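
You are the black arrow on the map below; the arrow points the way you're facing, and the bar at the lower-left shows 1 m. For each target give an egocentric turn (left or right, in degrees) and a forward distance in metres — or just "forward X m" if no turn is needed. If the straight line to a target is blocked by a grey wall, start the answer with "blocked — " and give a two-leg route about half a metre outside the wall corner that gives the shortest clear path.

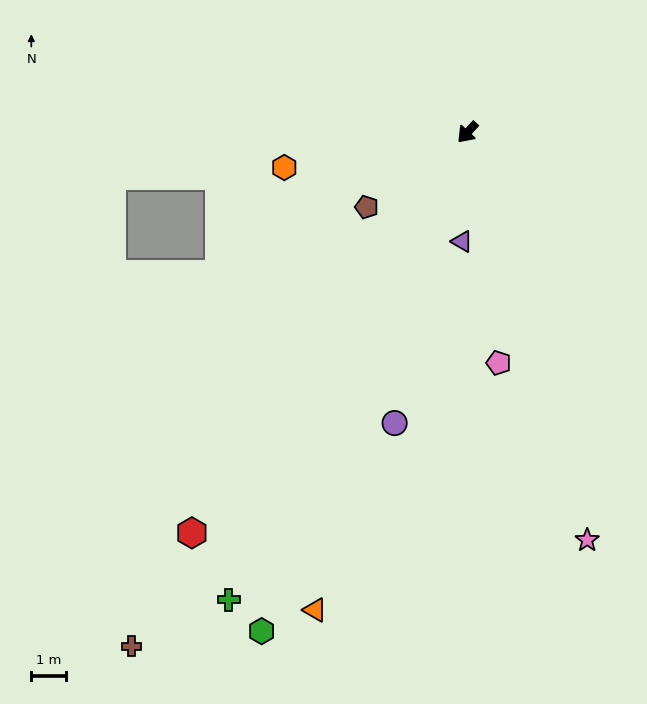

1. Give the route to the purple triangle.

turn left 40°, forward 3.2 m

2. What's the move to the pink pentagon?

turn left 51°, forward 6.7 m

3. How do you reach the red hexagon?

turn left 8°, forward 14.0 m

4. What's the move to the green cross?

turn left 16°, forward 15.1 m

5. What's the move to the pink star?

turn left 59°, forward 12.3 m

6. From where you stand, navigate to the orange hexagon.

turn right 36°, forward 5.4 m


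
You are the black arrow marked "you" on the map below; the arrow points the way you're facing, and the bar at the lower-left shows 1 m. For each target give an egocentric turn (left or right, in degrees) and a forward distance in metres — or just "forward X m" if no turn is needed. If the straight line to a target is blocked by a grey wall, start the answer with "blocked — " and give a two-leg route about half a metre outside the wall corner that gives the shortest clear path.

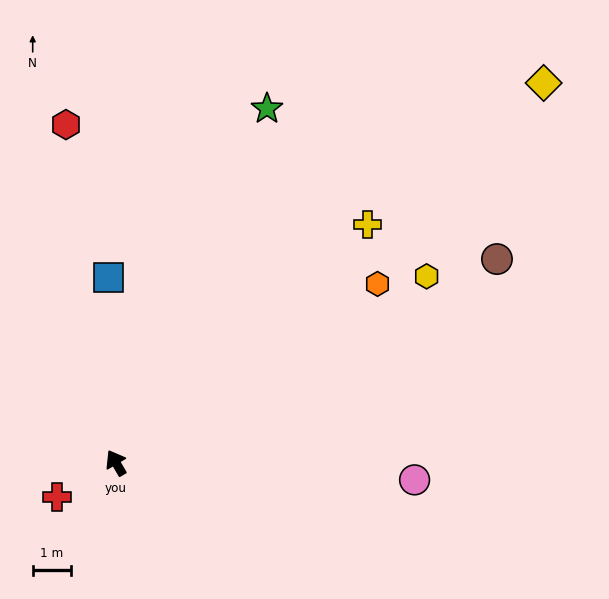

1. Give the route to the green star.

turn right 54°, forward 10.0 m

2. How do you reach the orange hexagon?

turn right 86°, forward 8.2 m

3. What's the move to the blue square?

turn right 28°, forward 4.8 m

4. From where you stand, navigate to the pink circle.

turn right 124°, forward 7.8 m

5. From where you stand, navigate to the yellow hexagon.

turn right 89°, forward 9.4 m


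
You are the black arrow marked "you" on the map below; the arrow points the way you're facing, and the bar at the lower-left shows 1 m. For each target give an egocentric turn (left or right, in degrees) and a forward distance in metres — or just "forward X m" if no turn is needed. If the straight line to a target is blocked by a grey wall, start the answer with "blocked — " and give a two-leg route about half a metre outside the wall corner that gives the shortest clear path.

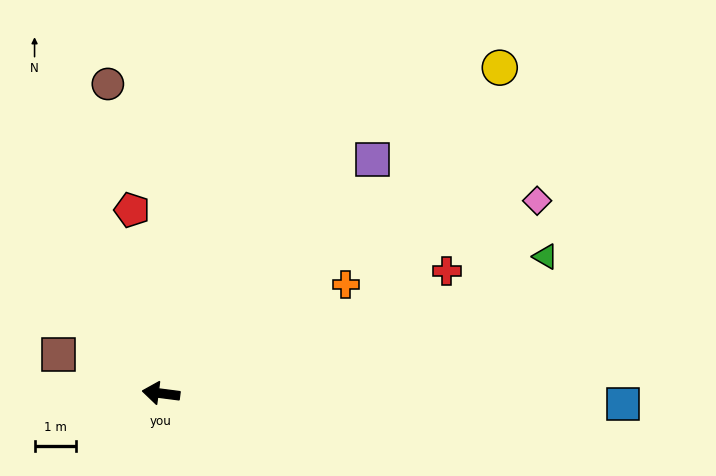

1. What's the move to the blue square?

turn right 174°, forward 11.1 m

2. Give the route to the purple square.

turn right 125°, forward 7.6 m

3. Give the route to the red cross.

turn right 149°, forward 7.5 m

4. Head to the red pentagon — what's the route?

turn right 74°, forward 4.5 m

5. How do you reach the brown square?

turn right 13°, forward 2.6 m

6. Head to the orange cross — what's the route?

turn right 142°, forward 5.1 m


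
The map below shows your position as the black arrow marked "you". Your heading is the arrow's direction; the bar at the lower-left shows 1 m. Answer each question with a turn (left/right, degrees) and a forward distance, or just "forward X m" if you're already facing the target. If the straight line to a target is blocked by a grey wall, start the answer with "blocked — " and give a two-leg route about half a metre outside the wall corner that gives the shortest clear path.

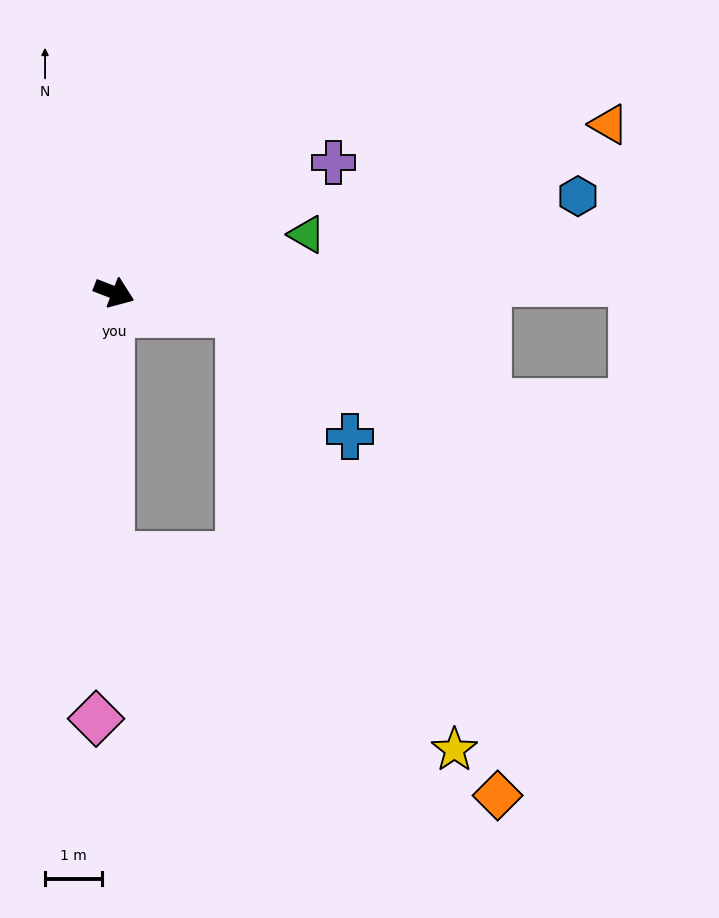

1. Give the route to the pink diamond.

turn right 71°, forward 7.5 m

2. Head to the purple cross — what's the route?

turn left 52°, forward 4.5 m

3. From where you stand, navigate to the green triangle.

turn left 38°, forward 3.6 m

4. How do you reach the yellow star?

blocked — turn left 12°, forward 2.2 m, then turn right 54°, forward 8.6 m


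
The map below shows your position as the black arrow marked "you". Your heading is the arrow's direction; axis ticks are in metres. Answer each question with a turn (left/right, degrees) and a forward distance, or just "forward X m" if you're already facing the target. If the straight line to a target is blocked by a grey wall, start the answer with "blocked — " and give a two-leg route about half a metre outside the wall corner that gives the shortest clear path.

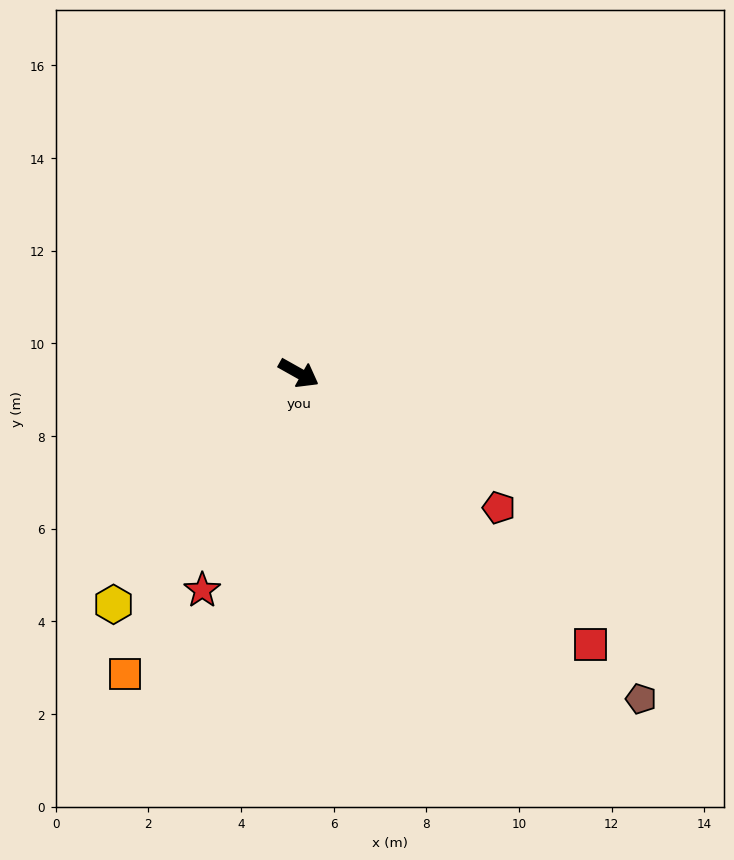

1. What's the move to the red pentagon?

turn right 5°, forward 5.2 m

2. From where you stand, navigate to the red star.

turn right 85°, forward 5.1 m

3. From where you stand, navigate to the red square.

turn right 14°, forward 8.6 m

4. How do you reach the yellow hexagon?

turn right 99°, forward 6.4 m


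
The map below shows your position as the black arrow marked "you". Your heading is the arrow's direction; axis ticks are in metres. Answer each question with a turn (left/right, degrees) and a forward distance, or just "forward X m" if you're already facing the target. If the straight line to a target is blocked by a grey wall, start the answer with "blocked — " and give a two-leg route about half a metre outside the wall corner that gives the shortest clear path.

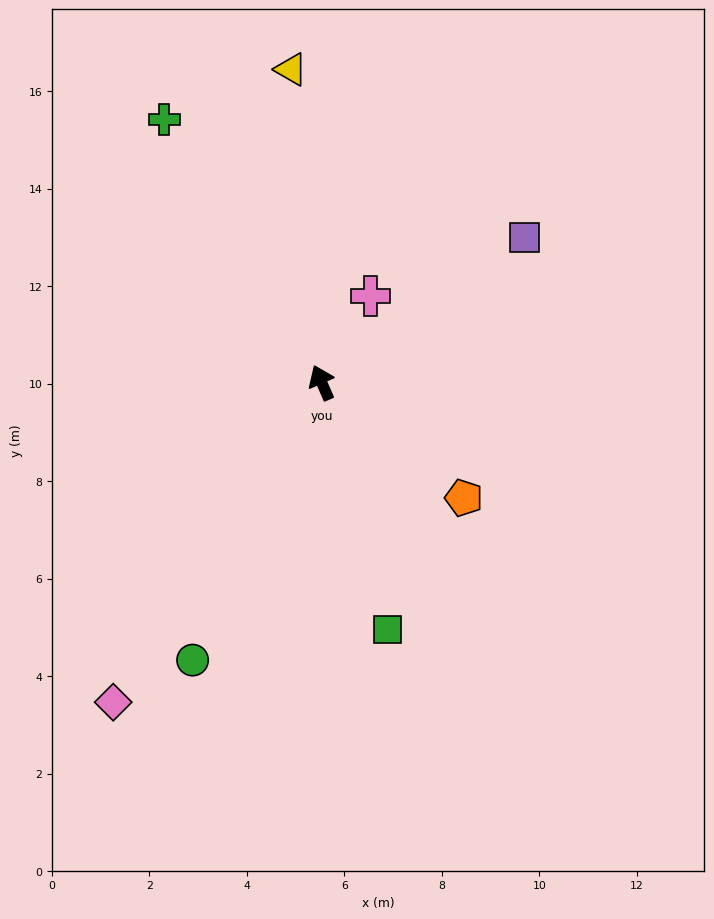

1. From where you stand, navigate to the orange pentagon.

turn right 153°, forward 3.8 m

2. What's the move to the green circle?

turn left 132°, forward 6.3 m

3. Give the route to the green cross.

turn left 7°, forward 6.3 m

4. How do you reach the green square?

turn left 171°, forward 5.2 m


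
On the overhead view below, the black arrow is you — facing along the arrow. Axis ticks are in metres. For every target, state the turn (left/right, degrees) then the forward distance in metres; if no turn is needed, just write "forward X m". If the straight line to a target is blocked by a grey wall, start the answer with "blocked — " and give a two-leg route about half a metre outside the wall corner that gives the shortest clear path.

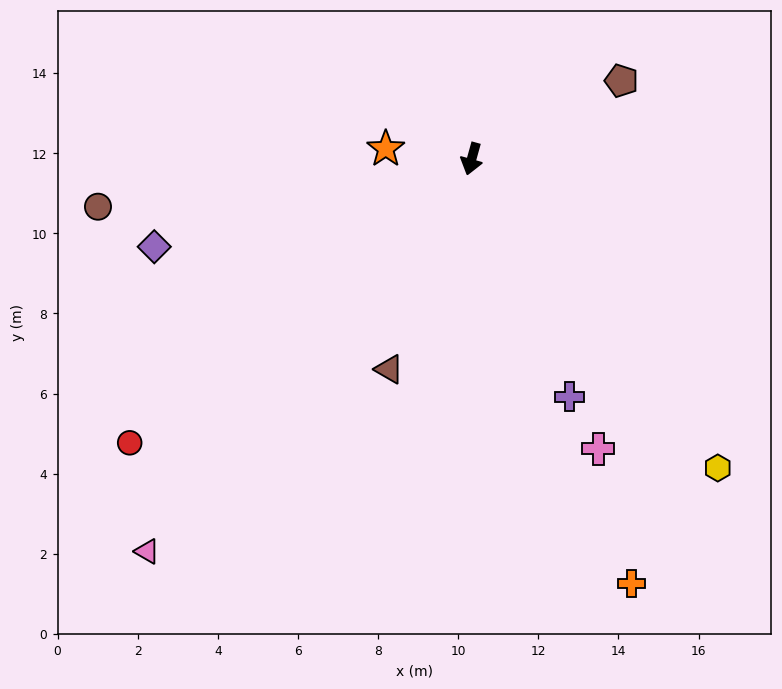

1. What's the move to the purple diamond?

turn right 59°, forward 8.2 m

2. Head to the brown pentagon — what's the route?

turn left 133°, forward 4.2 m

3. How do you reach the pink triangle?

turn right 24°, forward 12.7 m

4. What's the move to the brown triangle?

turn right 6°, forward 5.6 m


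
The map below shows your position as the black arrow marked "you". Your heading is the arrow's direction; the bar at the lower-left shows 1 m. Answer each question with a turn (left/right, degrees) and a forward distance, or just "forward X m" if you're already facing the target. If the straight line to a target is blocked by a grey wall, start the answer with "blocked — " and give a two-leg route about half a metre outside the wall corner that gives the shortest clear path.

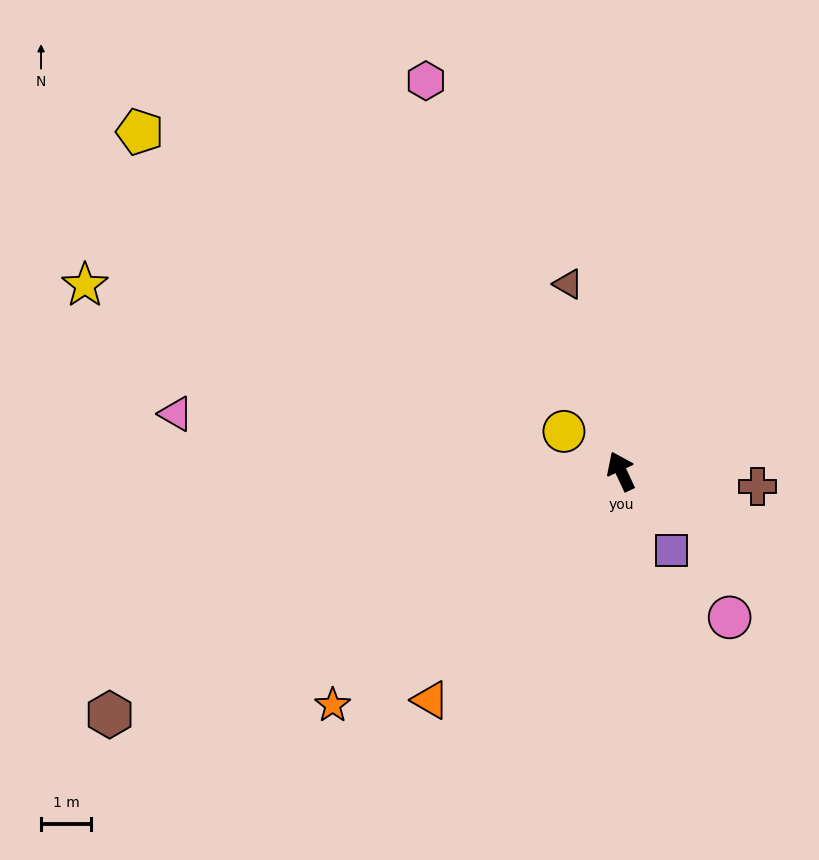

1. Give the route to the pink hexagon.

forward 8.7 m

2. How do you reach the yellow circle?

turn left 30°, forward 1.4 m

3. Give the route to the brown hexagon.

turn left 90°, forward 11.3 m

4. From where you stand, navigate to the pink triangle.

turn left 58°, forward 9.0 m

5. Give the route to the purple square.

turn right 172°, forward 1.9 m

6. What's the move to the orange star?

turn left 104°, forward 7.4 m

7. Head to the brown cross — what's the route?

turn right 121°, forward 2.8 m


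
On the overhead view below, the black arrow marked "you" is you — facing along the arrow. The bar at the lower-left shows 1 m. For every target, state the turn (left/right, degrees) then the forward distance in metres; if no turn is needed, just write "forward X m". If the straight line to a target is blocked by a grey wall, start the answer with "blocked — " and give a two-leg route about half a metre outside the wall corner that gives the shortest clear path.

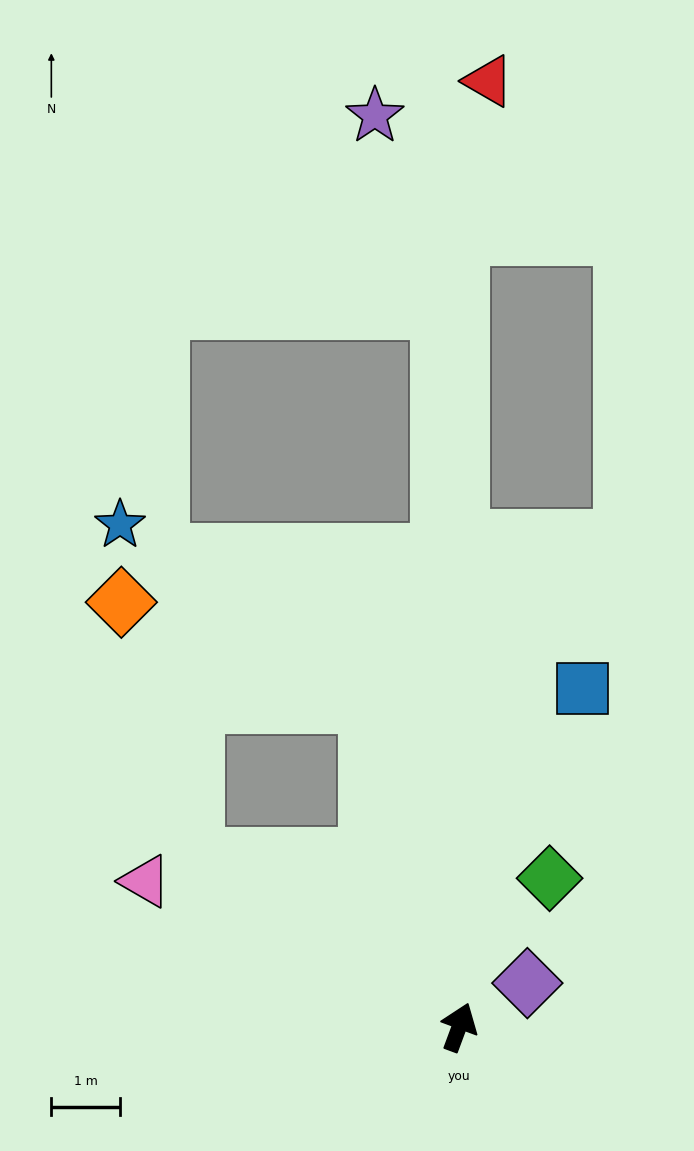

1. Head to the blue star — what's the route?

blocked — turn left 36°, forward 4.9 m, then turn left 39°, forward 4.4 m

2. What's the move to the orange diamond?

blocked — turn left 78°, forward 4.5 m, then turn right 41°, forward 3.8 m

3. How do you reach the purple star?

blocked — turn left 22°, forward 10.4 m, then turn left 17°, forward 3.0 m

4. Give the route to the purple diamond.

turn right 37°, forward 1.2 m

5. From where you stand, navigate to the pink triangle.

turn left 85°, forward 5.0 m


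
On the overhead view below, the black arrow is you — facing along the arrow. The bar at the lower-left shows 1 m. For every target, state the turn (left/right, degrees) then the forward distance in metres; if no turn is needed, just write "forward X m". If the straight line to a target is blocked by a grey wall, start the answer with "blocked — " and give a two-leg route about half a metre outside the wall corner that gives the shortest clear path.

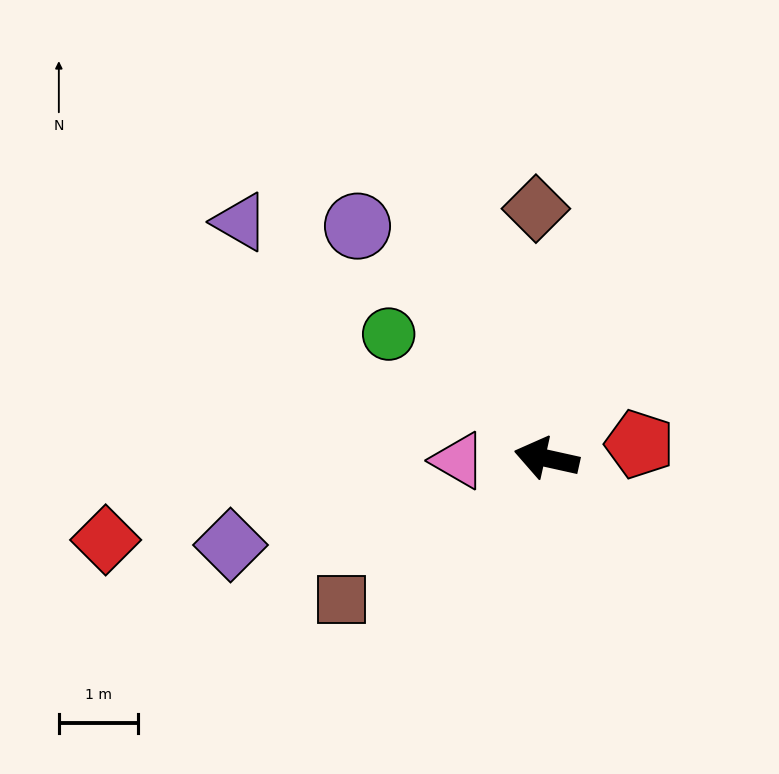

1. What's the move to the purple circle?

turn right 38°, forward 3.8 m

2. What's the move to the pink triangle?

turn left 14°, forward 1.1 m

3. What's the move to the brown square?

turn left 47°, forward 3.1 m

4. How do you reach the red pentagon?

turn right 159°, forward 1.2 m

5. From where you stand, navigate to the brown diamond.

turn right 75°, forward 3.1 m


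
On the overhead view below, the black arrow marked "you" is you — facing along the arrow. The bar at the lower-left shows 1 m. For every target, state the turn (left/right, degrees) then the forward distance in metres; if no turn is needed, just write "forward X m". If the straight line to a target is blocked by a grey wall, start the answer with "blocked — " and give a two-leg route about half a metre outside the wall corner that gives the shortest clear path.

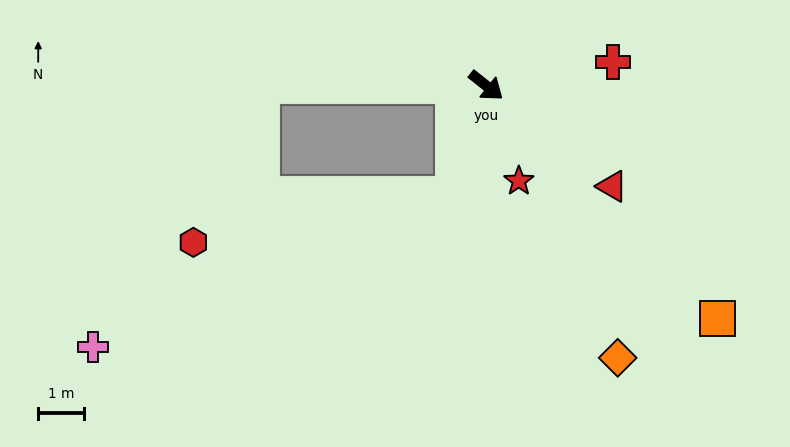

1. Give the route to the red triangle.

forward 3.5 m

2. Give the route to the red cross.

turn left 49°, forward 2.8 m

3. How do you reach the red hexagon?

blocked — turn right 68°, forward 2.5 m, then turn right 63°, forward 5.8 m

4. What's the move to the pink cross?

blocked — turn right 68°, forward 2.5 m, then turn right 51°, forward 8.6 m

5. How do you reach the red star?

turn right 33°, forward 2.2 m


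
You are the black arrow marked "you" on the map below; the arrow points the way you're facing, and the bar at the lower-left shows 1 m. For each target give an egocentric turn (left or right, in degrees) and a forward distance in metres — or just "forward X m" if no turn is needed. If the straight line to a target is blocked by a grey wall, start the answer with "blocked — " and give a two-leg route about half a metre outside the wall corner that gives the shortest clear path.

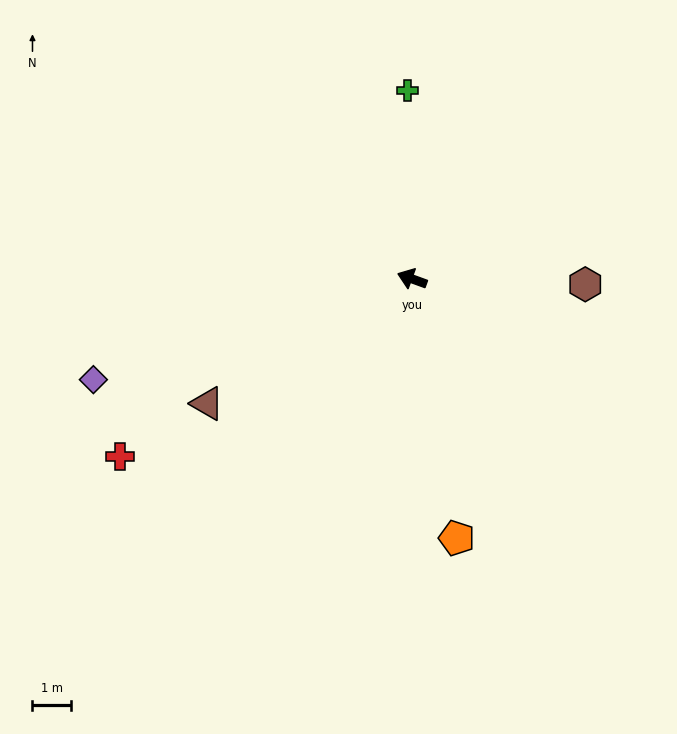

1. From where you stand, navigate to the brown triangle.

turn left 51°, forward 6.2 m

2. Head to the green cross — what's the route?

turn right 69°, forward 4.9 m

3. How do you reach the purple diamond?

turn left 38°, forward 8.6 m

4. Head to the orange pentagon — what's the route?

turn left 120°, forward 6.8 m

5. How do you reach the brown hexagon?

turn right 162°, forward 4.5 m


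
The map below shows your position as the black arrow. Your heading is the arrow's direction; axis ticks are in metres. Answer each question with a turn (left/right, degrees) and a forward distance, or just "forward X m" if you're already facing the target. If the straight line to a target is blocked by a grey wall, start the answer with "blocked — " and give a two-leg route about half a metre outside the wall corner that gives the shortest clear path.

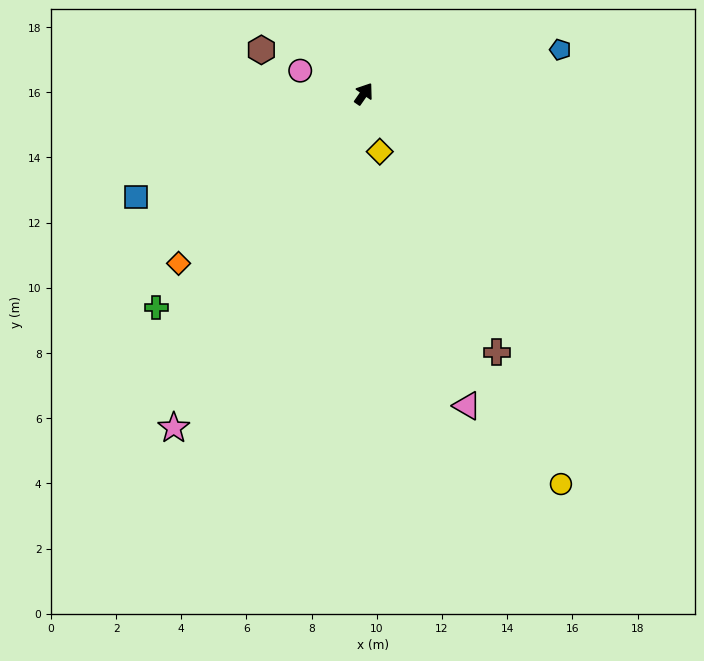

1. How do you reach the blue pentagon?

turn right 43°, forward 6.2 m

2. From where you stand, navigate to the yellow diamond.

turn right 130°, forward 1.8 m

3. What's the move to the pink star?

turn right 175°, forward 11.8 m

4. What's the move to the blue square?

turn left 149°, forward 7.7 m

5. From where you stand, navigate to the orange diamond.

turn left 167°, forward 7.7 m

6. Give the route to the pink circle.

turn left 105°, forward 2.1 m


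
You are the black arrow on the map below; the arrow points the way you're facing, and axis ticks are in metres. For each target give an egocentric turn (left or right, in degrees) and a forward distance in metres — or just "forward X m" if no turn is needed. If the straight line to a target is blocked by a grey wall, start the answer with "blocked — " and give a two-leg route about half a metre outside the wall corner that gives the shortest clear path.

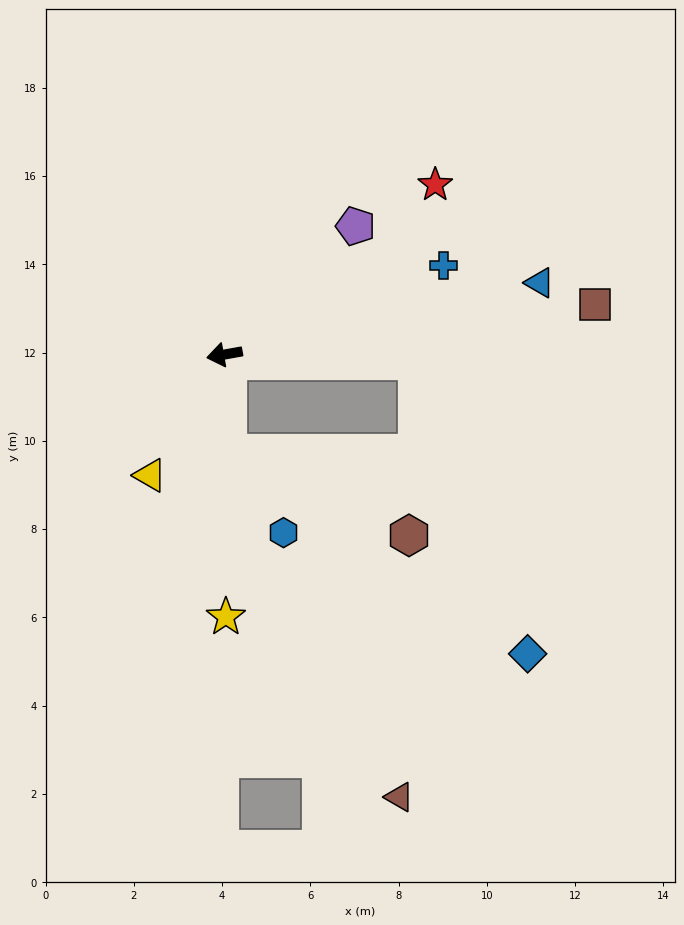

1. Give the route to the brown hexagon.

blocked — turn left 82°, forward 2.2 m, then turn left 63°, forward 4.5 m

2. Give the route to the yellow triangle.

turn left 48°, forward 3.2 m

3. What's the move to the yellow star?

turn left 80°, forward 5.9 m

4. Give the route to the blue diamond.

blocked — turn left 82°, forward 2.2 m, then turn left 54°, forward 8.2 m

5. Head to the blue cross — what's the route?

turn right 168°, forward 5.4 m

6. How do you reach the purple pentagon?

turn right 146°, forward 4.2 m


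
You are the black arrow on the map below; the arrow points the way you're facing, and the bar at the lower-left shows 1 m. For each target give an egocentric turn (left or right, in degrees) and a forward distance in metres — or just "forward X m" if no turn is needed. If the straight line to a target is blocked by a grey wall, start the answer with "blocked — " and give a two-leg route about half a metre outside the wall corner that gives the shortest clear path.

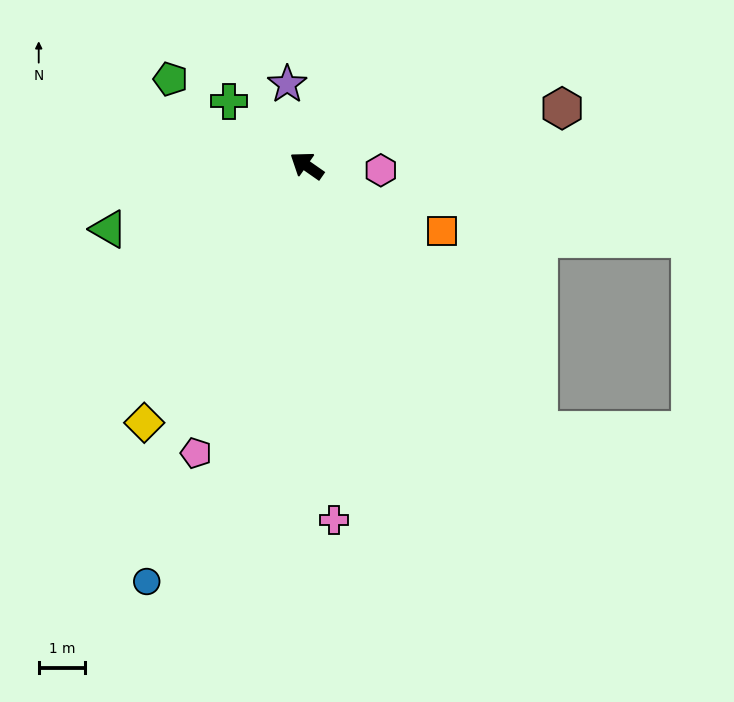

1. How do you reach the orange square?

turn right 171°, forward 3.3 m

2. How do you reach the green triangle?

turn left 53°, forward 4.5 m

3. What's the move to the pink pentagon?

turn left 104°, forward 6.7 m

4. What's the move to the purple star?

turn right 42°, forward 1.8 m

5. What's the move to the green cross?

turn right 5°, forward 2.2 m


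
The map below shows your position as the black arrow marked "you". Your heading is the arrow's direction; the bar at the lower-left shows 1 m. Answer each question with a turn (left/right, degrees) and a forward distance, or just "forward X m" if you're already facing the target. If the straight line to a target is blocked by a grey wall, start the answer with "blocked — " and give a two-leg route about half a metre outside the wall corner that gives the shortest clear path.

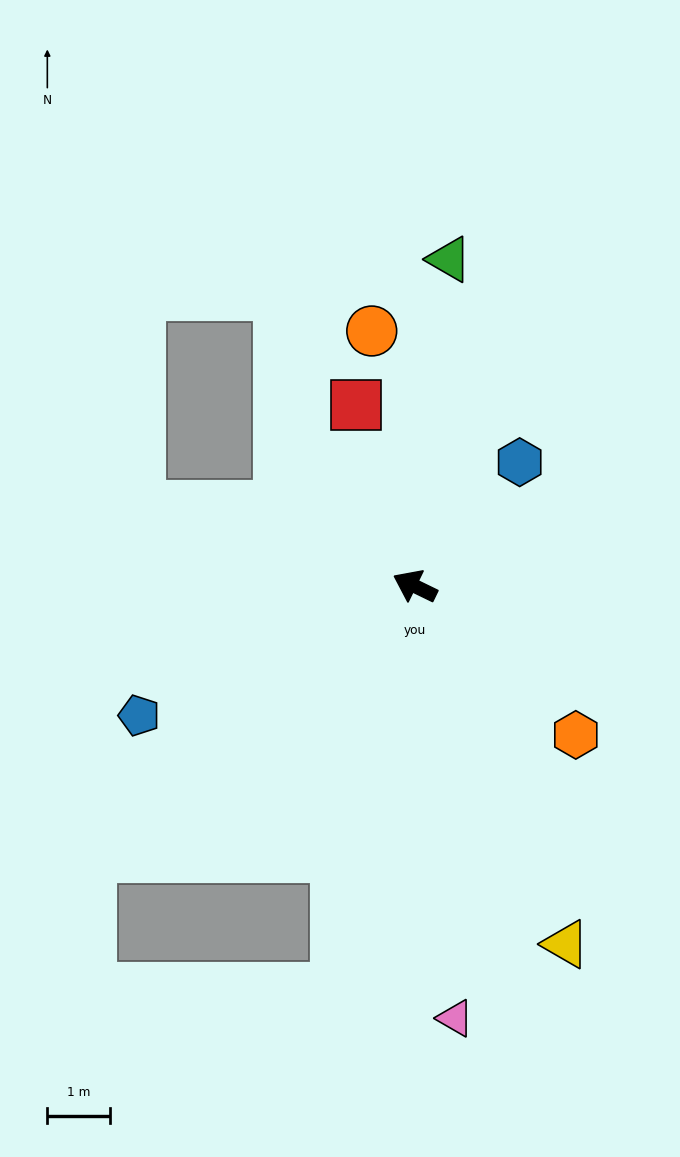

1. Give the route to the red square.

turn right 46°, forward 3.0 m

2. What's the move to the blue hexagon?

turn right 104°, forward 2.6 m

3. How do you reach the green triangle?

turn right 70°, forward 5.2 m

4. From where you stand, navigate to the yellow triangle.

turn left 139°, forward 6.2 m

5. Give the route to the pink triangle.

turn left 121°, forward 6.9 m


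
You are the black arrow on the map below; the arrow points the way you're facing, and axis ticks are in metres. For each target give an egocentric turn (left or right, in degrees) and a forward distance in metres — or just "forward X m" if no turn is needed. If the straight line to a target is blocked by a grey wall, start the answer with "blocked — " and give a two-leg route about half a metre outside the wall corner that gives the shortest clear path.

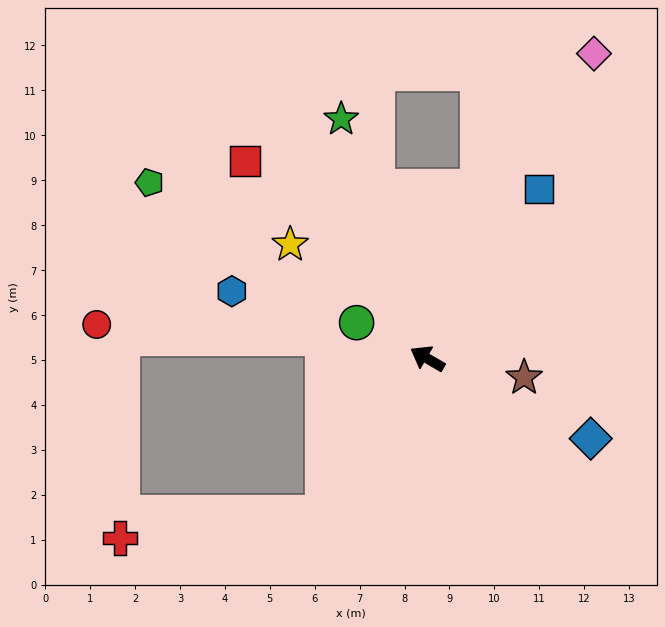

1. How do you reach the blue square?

turn right 93°, forward 4.5 m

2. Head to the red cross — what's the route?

blocked — turn left 87°, forward 4.2 m, then turn right 50°, forward 4.6 m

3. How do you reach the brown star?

turn right 161°, forward 2.2 m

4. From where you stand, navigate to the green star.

turn right 40°, forward 5.7 m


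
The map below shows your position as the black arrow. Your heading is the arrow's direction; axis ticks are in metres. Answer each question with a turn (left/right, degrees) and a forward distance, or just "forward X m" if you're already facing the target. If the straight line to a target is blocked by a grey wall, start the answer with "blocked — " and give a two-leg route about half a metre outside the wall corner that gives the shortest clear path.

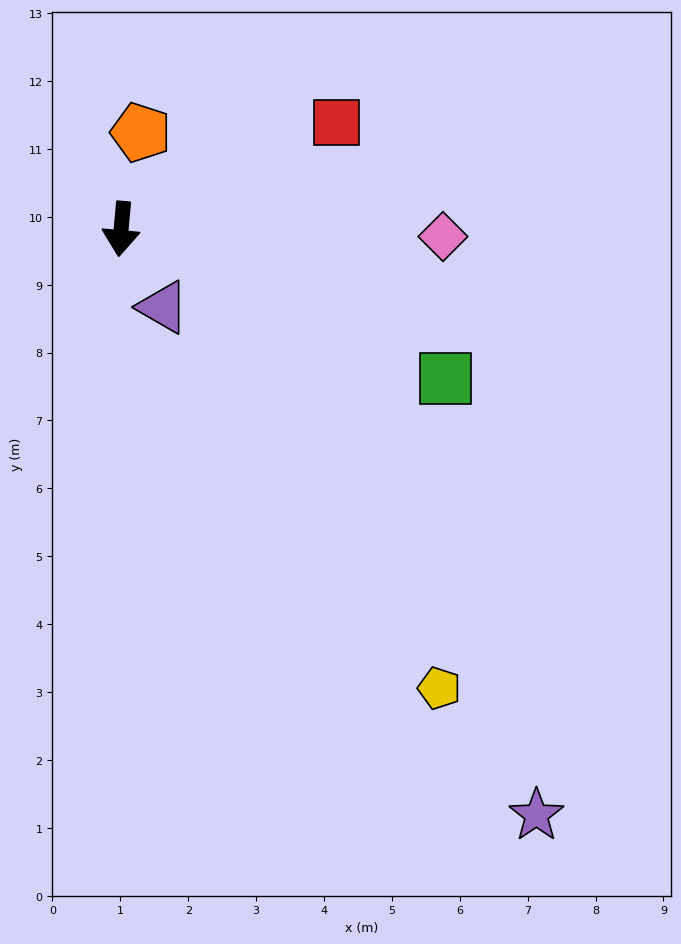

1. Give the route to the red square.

turn left 121°, forward 3.5 m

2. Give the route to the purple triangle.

turn left 33°, forward 1.3 m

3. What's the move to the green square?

turn left 70°, forward 5.3 m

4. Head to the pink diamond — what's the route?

turn left 94°, forward 4.7 m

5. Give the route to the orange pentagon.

turn left 174°, forward 1.5 m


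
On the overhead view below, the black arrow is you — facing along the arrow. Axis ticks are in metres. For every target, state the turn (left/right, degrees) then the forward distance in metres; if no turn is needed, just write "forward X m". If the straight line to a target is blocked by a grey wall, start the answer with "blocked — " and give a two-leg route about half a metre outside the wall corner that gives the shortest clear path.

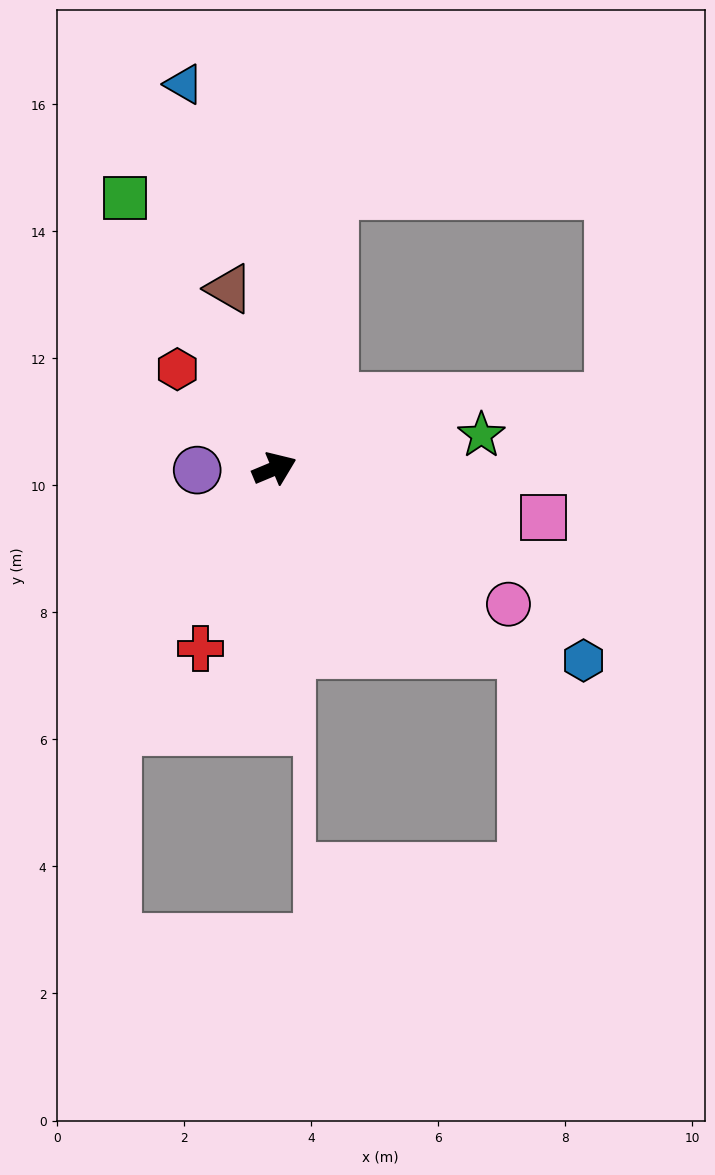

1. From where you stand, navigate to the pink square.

turn right 33°, forward 4.3 m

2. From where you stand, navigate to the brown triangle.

turn left 81°, forward 2.9 m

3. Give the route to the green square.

turn left 96°, forward 4.9 m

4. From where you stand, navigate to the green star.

turn right 14°, forward 3.3 m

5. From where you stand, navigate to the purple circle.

turn left 158°, forward 1.2 m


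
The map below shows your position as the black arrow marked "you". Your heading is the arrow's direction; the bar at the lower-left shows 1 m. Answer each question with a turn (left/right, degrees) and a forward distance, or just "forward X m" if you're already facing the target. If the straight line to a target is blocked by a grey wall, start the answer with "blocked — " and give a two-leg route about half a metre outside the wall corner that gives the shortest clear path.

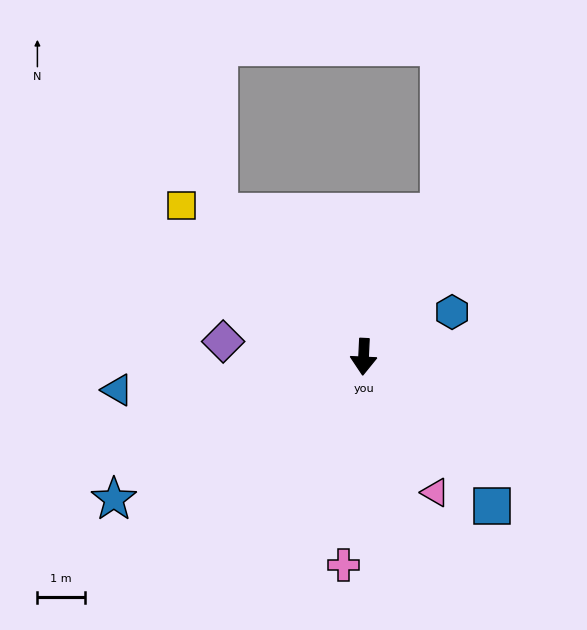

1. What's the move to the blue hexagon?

turn left 120°, forward 2.1 m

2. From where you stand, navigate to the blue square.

turn left 43°, forward 4.2 m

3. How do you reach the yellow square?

turn right 127°, forward 5.0 m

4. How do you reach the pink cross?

turn right 3°, forward 4.4 m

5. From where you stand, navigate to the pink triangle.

turn left 31°, forward 3.2 m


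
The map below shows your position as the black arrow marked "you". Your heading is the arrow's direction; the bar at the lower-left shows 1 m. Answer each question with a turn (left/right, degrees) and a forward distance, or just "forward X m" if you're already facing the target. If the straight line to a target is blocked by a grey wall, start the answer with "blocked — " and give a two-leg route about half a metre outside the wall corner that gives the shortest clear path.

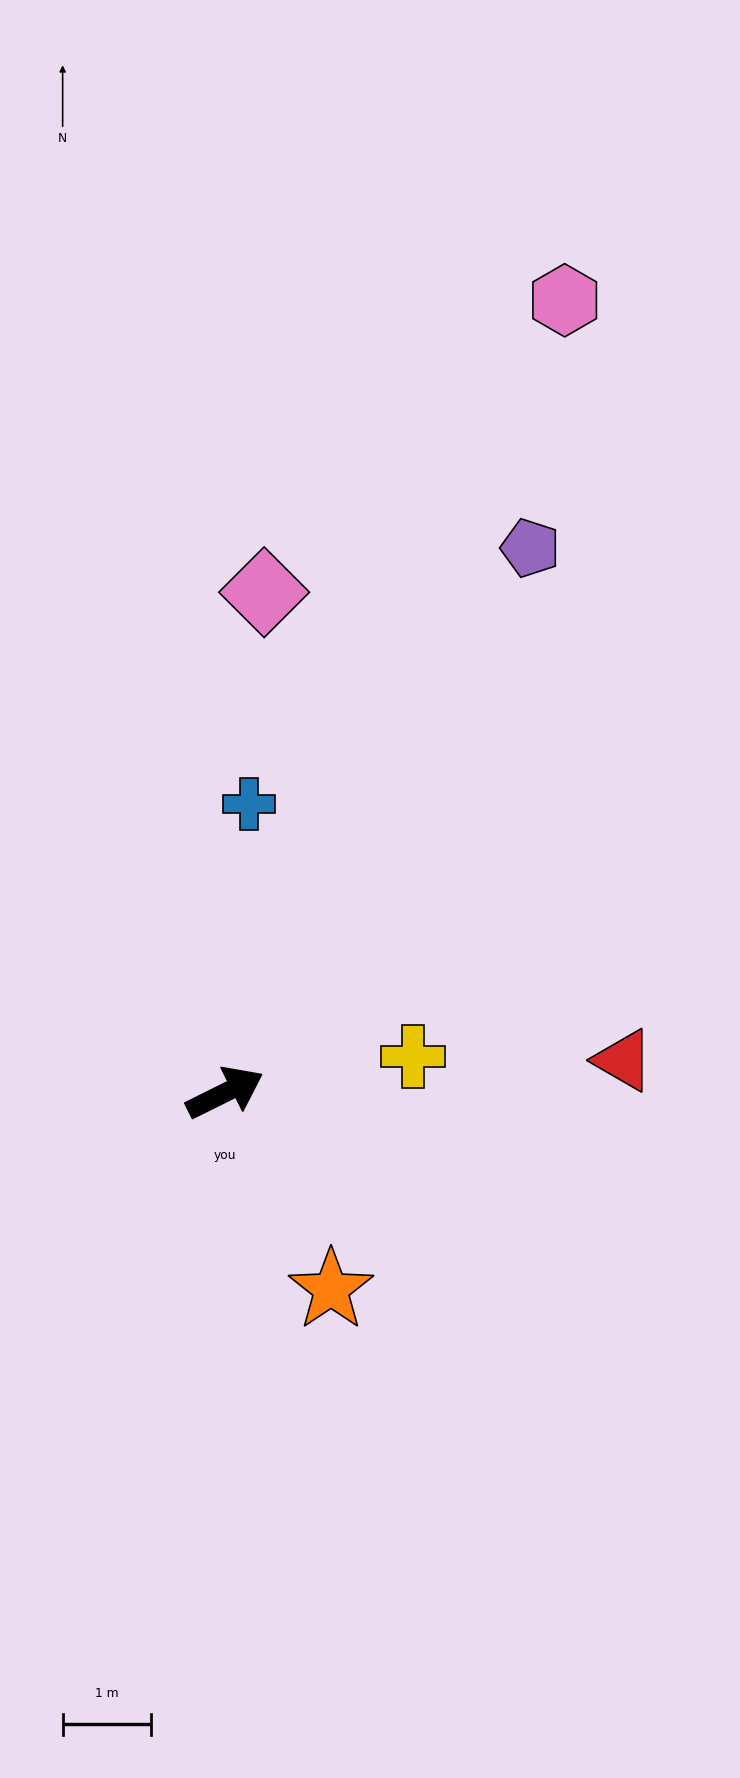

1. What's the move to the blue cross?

turn left 59°, forward 3.3 m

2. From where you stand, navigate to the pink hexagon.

turn left 40°, forward 9.8 m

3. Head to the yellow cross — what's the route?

turn right 16°, forward 2.2 m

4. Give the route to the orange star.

turn right 88°, forward 2.5 m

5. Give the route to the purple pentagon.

turn left 34°, forward 7.1 m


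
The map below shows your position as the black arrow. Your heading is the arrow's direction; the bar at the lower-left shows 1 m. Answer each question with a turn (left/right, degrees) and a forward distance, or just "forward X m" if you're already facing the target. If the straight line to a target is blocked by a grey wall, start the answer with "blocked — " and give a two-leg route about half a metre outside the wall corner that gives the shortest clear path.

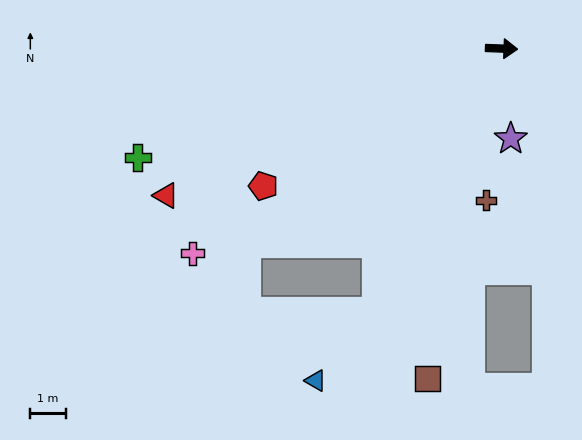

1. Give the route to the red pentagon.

turn right 148°, forward 7.7 m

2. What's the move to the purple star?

turn right 82°, forward 2.5 m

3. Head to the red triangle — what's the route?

turn right 154°, forward 10.3 m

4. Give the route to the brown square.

turn right 100°, forward 9.5 m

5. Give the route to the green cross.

turn right 161°, forward 10.6 m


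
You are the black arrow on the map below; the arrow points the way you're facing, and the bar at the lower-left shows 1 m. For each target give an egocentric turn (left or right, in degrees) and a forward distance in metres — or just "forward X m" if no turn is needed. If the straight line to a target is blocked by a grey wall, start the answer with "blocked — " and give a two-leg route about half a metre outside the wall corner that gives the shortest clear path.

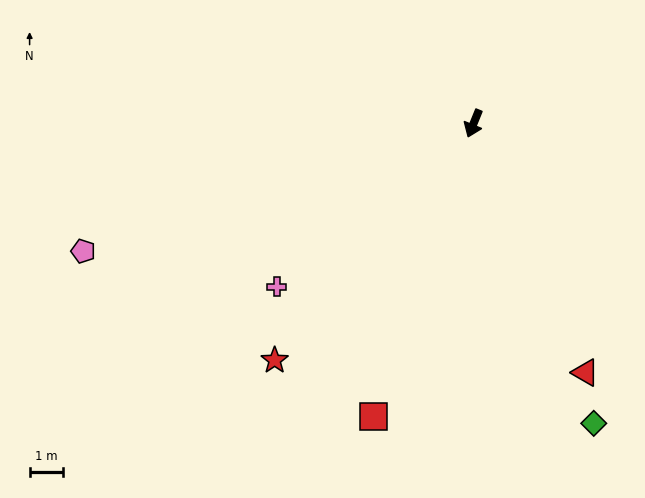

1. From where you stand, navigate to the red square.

turn left 3°, forward 9.1 m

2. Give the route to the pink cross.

turn right 28°, forward 7.6 m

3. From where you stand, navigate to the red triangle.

turn left 46°, forward 8.1 m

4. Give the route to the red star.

turn right 18°, forward 9.1 m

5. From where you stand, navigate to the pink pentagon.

turn right 50°, forward 12.1 m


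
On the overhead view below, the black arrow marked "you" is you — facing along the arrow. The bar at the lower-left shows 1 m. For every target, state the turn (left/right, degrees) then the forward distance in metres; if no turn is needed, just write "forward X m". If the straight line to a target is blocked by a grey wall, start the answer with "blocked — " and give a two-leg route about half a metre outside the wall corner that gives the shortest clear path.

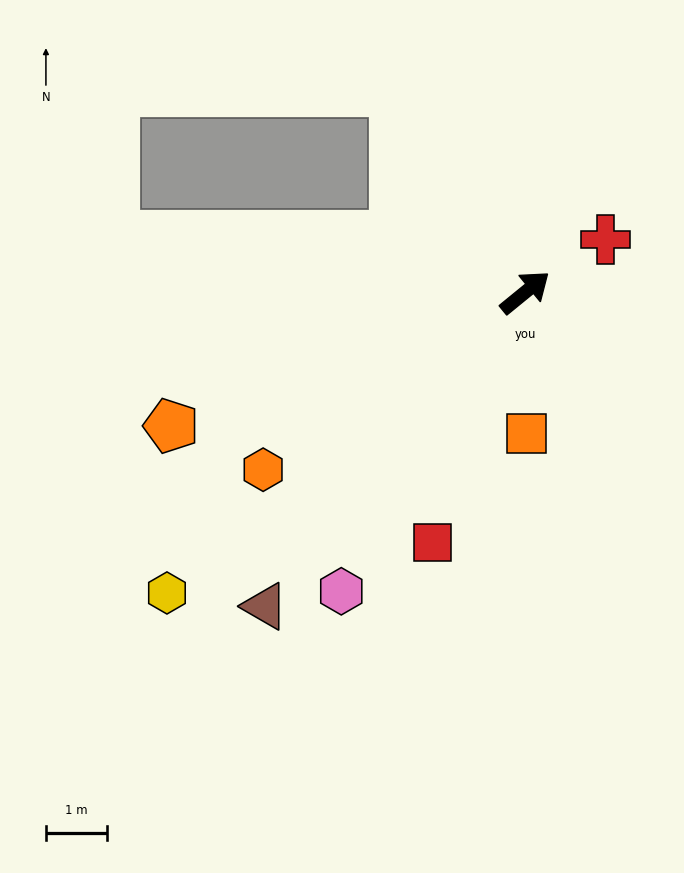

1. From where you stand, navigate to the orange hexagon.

turn left 175°, forward 5.2 m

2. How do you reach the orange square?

turn right 129°, forward 2.3 m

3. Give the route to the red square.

turn right 150°, forward 4.4 m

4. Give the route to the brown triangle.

turn right 169°, forward 6.7 m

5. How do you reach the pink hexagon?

turn right 161°, forward 5.8 m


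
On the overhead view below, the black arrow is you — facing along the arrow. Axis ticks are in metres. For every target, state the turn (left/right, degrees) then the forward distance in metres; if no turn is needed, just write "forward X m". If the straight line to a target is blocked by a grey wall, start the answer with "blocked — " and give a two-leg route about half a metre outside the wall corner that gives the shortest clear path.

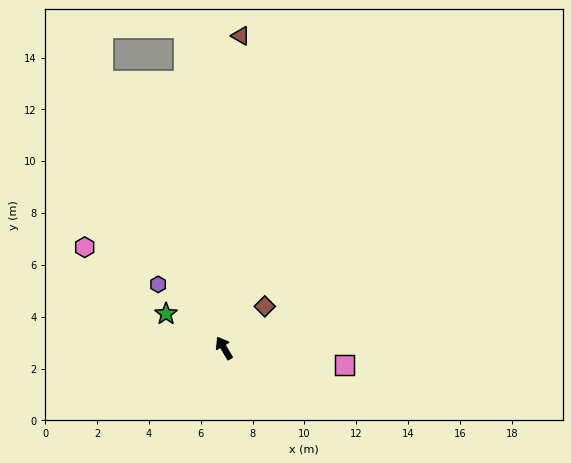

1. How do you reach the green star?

turn left 29°, forward 2.6 m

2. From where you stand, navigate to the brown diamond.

turn right 75°, forward 2.3 m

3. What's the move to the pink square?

turn right 128°, forward 4.7 m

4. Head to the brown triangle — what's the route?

turn right 34°, forward 12.1 m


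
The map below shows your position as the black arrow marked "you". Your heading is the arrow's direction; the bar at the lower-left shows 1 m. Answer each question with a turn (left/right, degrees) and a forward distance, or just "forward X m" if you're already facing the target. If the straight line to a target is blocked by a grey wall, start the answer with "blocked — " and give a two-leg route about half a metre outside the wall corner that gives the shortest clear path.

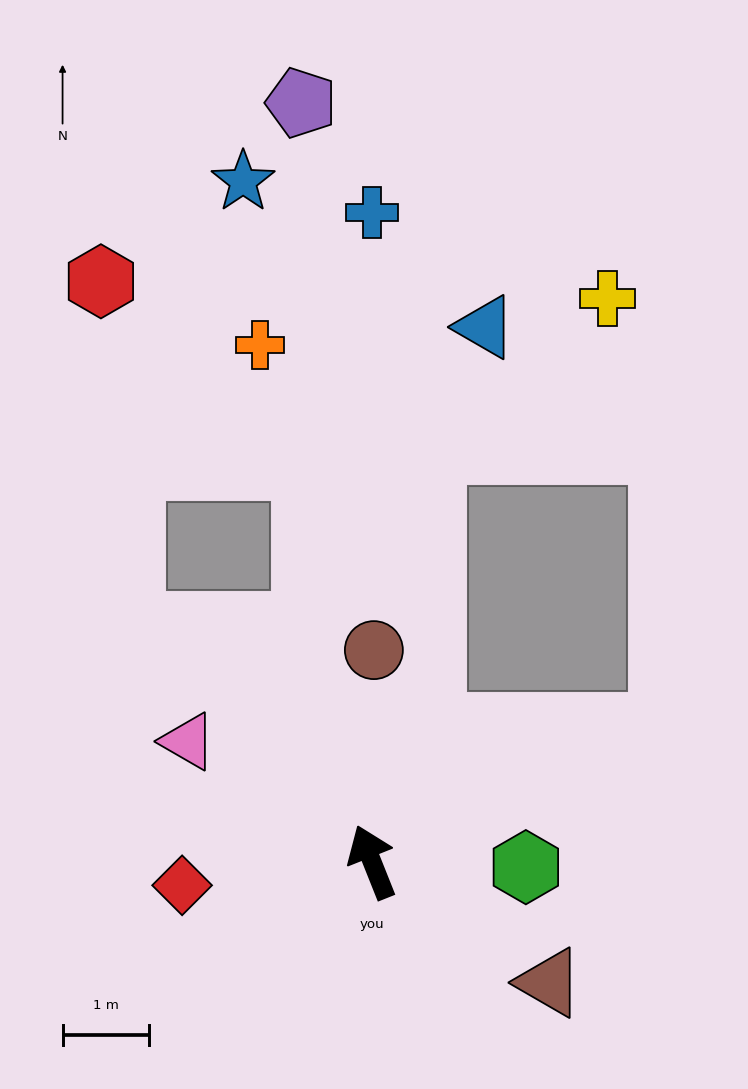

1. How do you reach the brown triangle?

turn right 146°, forward 2.5 m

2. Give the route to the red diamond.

turn left 75°, forward 2.2 m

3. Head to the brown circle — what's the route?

turn right 22°, forward 2.4 m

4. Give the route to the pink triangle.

turn left 35°, forward 2.5 m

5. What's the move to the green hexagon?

turn right 114°, forward 1.8 m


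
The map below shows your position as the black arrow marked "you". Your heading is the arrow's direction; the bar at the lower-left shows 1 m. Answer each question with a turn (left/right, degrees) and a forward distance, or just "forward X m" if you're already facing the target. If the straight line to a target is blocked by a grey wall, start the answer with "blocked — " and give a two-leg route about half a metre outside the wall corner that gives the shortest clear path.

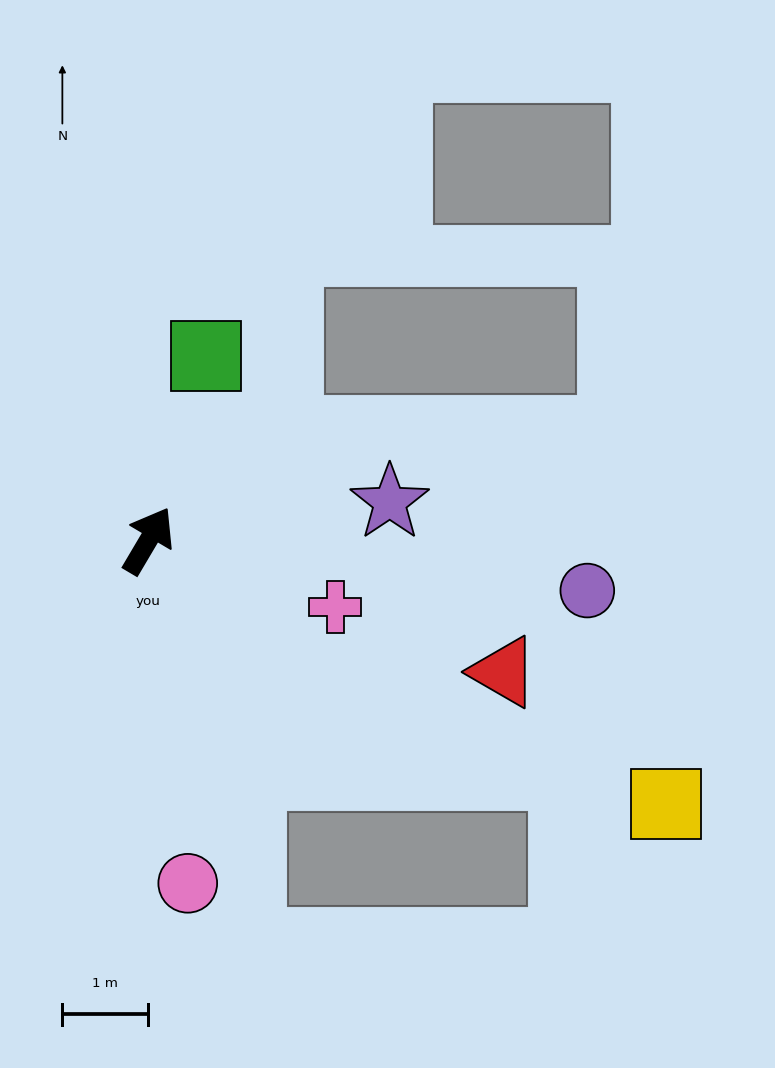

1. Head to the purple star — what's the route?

turn right 50°, forward 2.8 m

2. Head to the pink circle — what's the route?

turn right 143°, forward 4.0 m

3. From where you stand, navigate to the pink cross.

turn right 79°, forward 2.3 m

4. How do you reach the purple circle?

turn right 66°, forward 5.1 m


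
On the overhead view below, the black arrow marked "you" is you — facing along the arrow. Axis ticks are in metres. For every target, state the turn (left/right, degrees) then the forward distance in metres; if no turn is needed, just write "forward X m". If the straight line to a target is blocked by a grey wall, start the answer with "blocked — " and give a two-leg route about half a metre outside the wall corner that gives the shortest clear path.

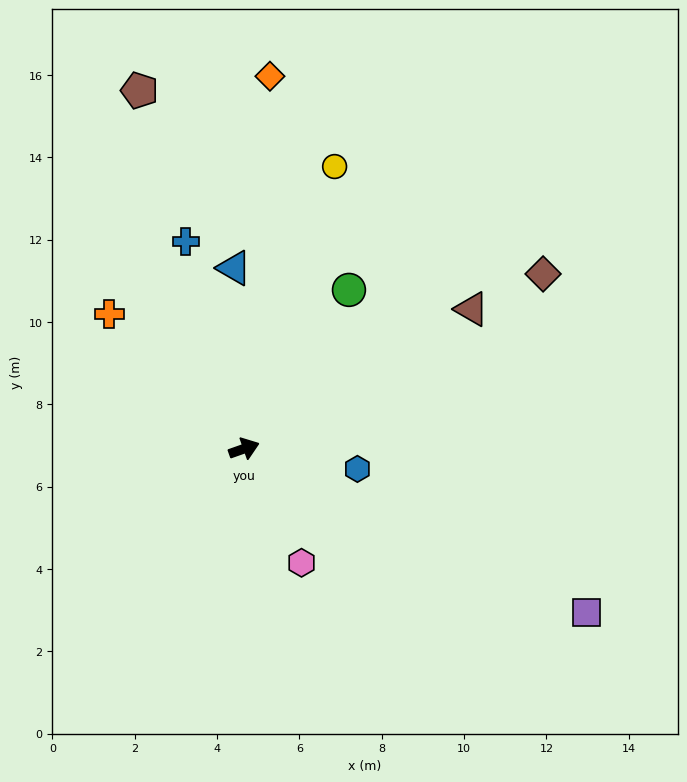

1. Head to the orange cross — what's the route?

turn left 116°, forward 4.6 m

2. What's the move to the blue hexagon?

turn right 30°, forward 2.8 m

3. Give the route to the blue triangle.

turn left 74°, forward 4.4 m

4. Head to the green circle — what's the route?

turn left 37°, forward 4.6 m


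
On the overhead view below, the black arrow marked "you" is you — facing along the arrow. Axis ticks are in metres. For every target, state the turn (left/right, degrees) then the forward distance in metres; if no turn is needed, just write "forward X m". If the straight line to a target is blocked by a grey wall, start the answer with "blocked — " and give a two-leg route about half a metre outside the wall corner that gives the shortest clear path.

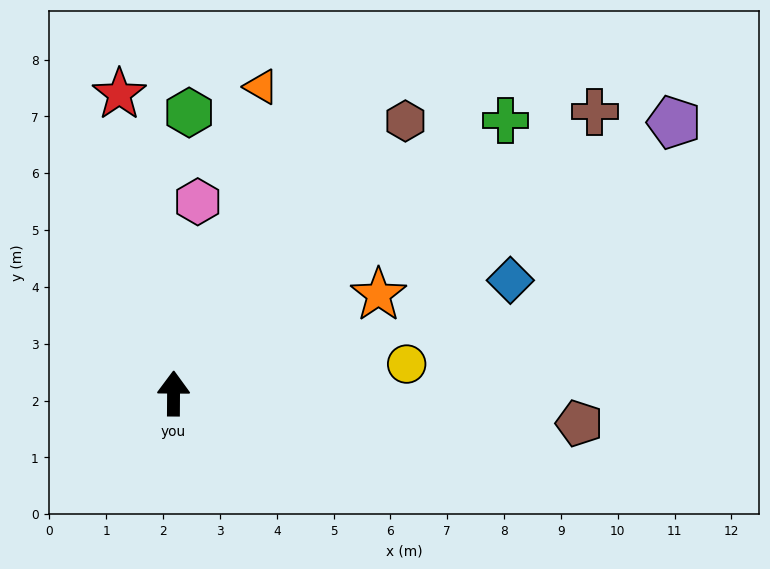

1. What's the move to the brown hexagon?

turn right 40°, forward 6.3 m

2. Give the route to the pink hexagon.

turn right 7°, forward 3.4 m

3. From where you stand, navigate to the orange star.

turn right 64°, forward 4.0 m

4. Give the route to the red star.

turn left 11°, forward 5.4 m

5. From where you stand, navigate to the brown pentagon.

turn right 94°, forward 7.2 m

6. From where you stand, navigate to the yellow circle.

turn right 82°, forward 4.1 m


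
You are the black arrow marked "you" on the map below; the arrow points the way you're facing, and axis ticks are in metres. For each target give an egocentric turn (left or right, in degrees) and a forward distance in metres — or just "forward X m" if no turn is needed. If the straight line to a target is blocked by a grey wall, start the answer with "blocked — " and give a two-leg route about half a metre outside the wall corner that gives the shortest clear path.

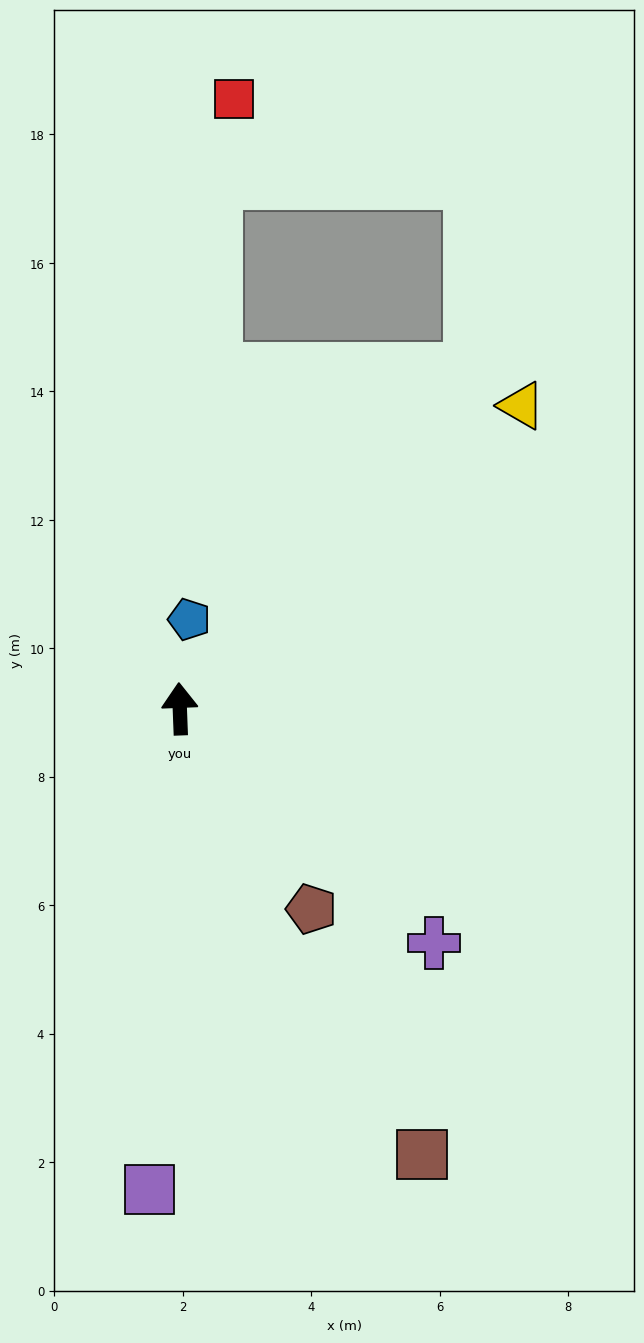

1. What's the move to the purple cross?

turn right 135°, forward 5.4 m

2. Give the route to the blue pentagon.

turn right 8°, forward 1.4 m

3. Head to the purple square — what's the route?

turn left 174°, forward 7.5 m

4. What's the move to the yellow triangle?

turn right 51°, forward 7.1 m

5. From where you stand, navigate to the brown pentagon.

turn right 149°, forward 3.7 m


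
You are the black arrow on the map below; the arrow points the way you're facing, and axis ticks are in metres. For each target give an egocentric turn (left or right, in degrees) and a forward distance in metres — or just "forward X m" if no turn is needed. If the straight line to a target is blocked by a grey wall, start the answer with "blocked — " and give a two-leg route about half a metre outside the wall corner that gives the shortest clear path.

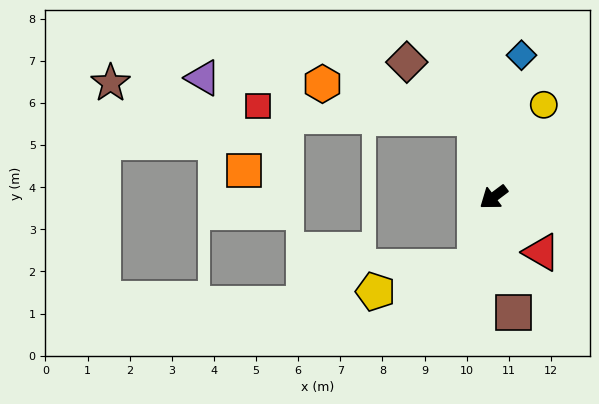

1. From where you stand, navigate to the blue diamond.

turn right 138°, forward 3.4 m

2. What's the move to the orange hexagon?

blocked — turn right 114°, forward 1.9 m, then turn left 64°, forward 3.7 m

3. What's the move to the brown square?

turn left 63°, forward 2.8 m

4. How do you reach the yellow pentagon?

blocked — turn left 39°, forward 1.7 m, then turn right 62°, forward 2.4 m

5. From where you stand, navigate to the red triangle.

turn left 94°, forward 1.7 m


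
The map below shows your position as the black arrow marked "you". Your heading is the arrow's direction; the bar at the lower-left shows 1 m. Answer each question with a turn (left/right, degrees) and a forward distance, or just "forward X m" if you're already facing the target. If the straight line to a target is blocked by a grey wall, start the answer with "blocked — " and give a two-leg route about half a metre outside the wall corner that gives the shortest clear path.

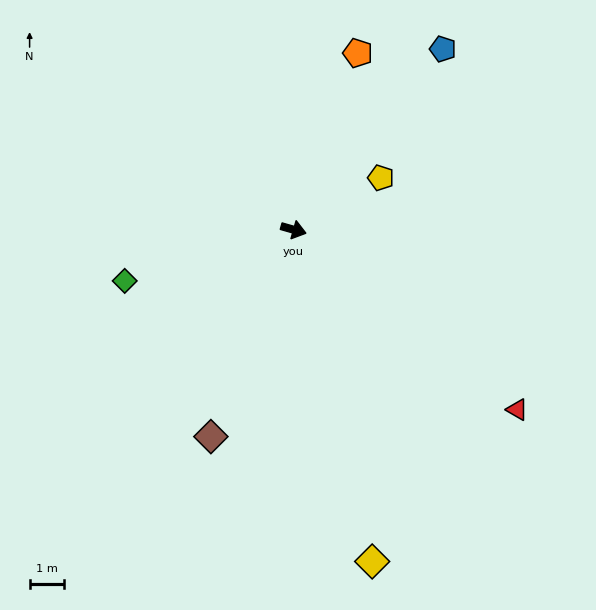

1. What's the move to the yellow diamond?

turn right 61°, forward 10.0 m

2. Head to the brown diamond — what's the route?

turn right 96°, forward 6.5 m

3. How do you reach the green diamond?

turn right 147°, forward 5.2 m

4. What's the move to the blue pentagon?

turn left 66°, forward 6.9 m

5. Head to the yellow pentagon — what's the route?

turn left 47°, forward 3.0 m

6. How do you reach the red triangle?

turn right 23°, forward 8.4 m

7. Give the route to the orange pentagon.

turn left 86°, forward 5.5 m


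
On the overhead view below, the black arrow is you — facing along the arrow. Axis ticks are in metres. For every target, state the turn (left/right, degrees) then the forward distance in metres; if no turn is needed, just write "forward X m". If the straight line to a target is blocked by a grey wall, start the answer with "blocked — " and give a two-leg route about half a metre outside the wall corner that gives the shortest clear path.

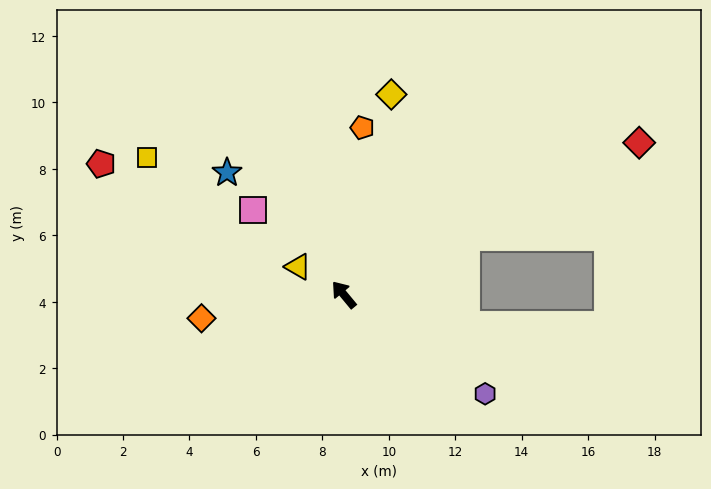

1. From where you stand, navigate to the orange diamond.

turn left 60°, forward 4.3 m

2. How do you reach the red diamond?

turn right 102°, forward 10.0 m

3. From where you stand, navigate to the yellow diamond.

turn right 53°, forward 6.2 m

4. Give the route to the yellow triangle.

turn left 19°, forward 1.6 m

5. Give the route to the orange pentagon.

turn right 46°, forward 5.1 m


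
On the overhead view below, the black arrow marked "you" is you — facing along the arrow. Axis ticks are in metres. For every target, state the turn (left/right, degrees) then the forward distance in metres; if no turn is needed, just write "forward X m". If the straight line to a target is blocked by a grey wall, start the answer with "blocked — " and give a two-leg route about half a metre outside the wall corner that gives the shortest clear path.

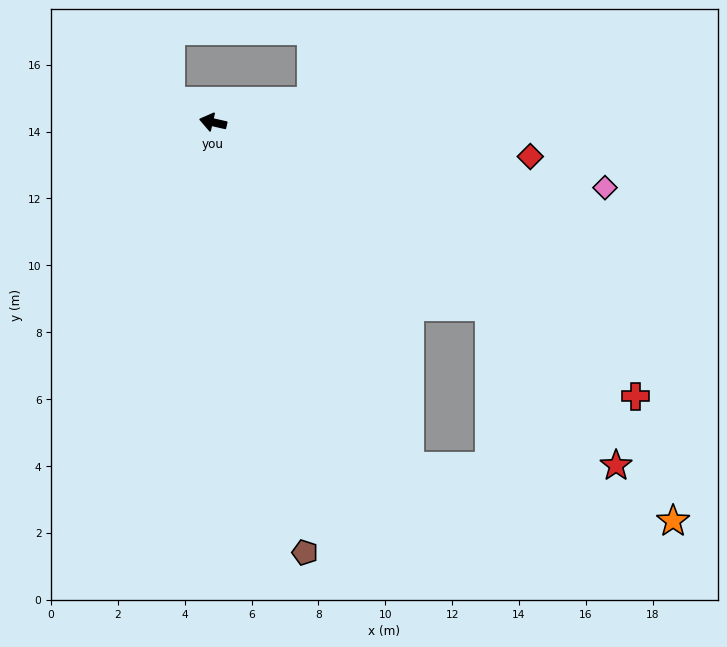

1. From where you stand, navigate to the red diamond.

turn right 173°, forward 9.5 m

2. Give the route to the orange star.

blocked — turn left 133°, forward 11.9 m, then turn left 48°, forward 8.0 m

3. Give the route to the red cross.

turn left 160°, forward 15.1 m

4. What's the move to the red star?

blocked — turn left 159°, forward 9.9 m, then turn right 18°, forward 6.1 m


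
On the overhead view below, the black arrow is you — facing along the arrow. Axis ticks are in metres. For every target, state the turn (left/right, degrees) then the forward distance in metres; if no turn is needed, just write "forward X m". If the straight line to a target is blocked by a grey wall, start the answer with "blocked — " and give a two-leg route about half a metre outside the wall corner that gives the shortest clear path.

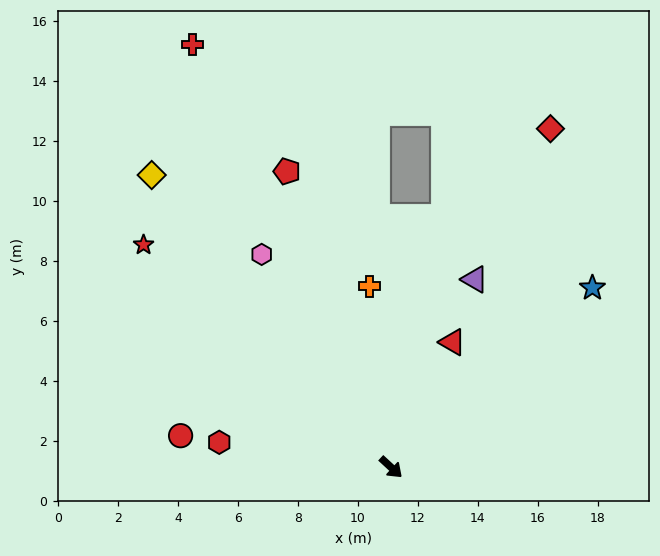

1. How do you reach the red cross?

turn left 158°, forward 15.6 m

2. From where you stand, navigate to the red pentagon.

turn left 152°, forward 10.5 m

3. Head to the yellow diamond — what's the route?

turn left 172°, forward 12.6 m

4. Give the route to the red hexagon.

turn right 146°, forward 5.8 m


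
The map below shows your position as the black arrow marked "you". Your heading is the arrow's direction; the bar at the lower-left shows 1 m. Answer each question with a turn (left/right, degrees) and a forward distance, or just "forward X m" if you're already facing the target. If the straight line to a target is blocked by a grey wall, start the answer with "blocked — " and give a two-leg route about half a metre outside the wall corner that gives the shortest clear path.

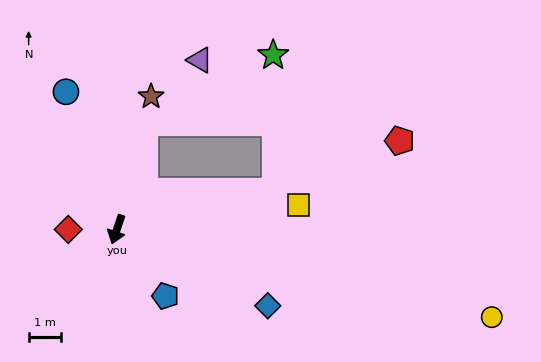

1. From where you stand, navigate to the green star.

blocked — turn right 176°, forward 3.4 m, then turn right 48°, forward 4.5 m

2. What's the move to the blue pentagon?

turn left 55°, forward 2.5 m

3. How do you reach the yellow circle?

turn left 95°, forward 11.8 m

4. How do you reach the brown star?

turn right 176°, forward 4.2 m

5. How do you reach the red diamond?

turn right 71°, forward 1.5 m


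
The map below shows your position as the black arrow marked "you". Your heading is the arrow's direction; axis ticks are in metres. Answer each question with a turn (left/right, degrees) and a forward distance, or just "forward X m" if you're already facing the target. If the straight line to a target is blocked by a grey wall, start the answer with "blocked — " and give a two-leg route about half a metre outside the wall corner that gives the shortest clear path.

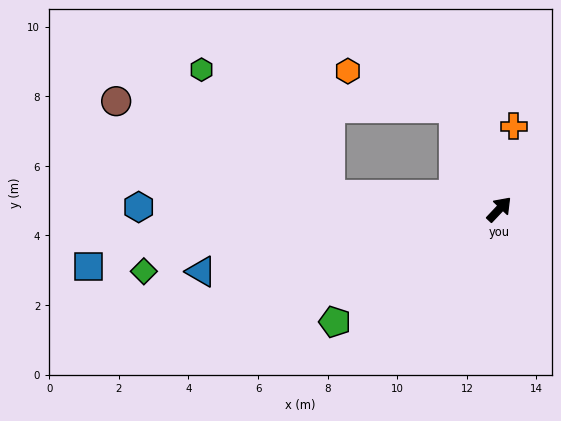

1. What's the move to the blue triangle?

turn left 145°, forward 8.7 m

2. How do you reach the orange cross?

turn left 33°, forward 2.4 m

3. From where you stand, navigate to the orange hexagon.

blocked — turn left 68°, forward 3.2 m, then turn left 46°, forward 3.2 m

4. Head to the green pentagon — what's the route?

turn left 168°, forward 5.7 m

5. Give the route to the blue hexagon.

turn left 133°, forward 10.4 m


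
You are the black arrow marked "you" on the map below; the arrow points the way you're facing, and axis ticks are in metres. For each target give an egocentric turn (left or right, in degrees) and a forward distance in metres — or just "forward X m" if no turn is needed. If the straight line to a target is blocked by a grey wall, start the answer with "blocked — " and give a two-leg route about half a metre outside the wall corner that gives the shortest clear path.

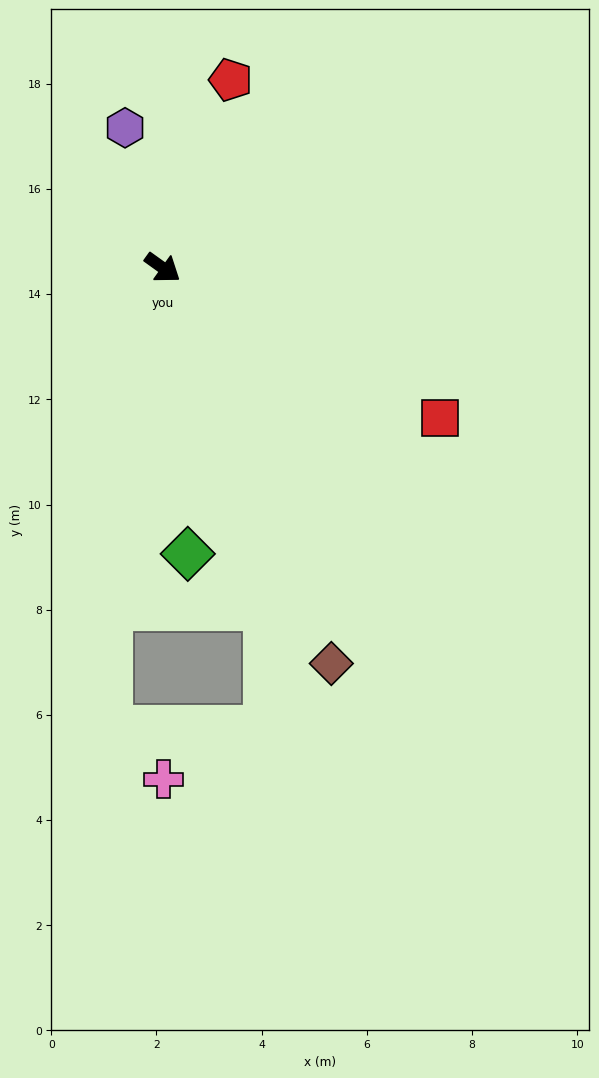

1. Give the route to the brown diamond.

turn right 31°, forward 8.2 m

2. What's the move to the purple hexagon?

turn left 141°, forward 2.8 m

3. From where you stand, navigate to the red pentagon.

turn left 106°, forward 3.8 m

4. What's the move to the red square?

turn left 7°, forward 6.0 m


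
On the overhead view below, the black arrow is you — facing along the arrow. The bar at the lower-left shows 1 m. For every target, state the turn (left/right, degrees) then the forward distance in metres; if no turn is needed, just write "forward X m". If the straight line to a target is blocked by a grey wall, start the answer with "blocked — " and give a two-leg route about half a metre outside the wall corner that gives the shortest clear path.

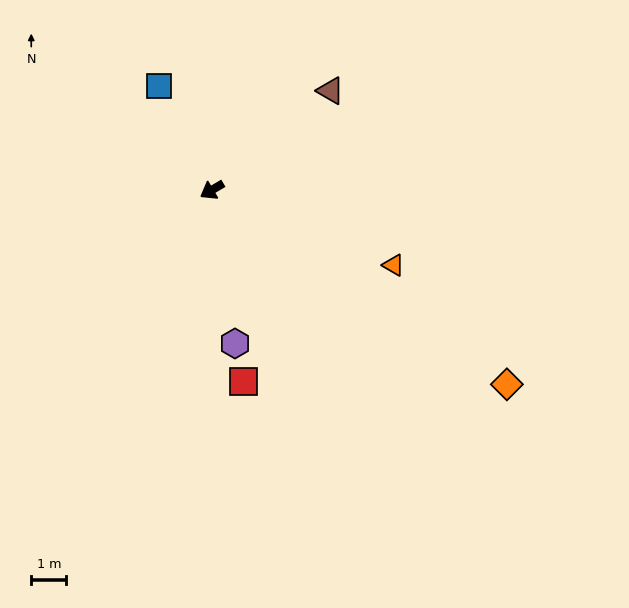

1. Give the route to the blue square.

turn right 94°, forward 3.3 m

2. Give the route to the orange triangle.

turn left 127°, forward 5.6 m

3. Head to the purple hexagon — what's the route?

turn left 68°, forward 4.4 m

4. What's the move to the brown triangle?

turn right 171°, forward 4.4 m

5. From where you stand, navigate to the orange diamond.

turn left 116°, forward 10.1 m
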